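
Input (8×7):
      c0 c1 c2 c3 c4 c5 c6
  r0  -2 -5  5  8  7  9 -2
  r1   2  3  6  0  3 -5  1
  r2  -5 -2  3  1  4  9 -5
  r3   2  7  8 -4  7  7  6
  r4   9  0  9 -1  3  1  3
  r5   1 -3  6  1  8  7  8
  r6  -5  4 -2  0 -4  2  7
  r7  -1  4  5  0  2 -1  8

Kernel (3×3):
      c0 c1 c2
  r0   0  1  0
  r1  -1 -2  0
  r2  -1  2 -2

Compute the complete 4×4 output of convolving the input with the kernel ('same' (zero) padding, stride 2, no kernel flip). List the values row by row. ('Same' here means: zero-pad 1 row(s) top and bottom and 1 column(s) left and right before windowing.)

2 4 -6 2
2 19 -2 7
-8 3 3 8
1 12 22 9

Output[0,0]: The receptive field on the zero-padded input at this output position is [0 0 0 / 0 -2 -5 / 0 2 3]. Elementwise product with the kernel and sum: 0·1 + 0·-1 + -2·-2 + 0·-1 + 2·2 + 3·-2.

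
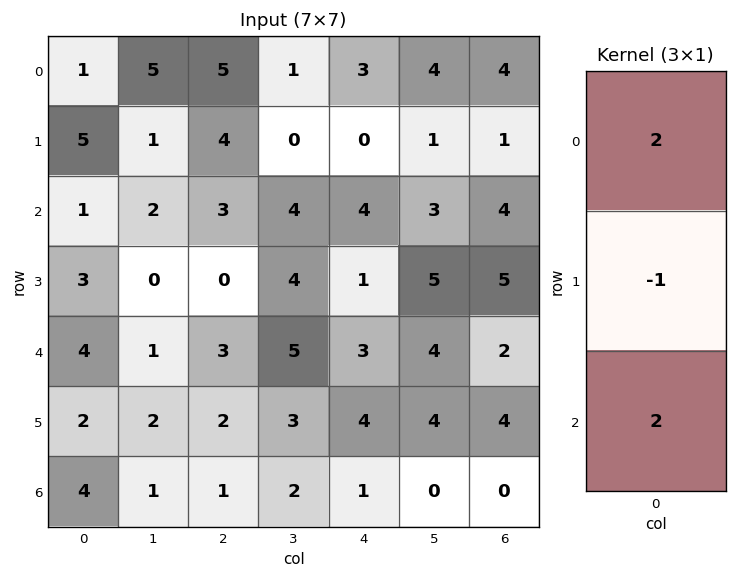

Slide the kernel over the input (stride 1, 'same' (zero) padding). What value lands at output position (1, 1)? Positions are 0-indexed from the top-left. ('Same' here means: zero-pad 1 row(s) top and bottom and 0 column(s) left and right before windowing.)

The receptive field on the zero-padded input at this output position is [5 / 1 / 2]. Elementwise product with the kernel and sum: 5·2 + 1·-1 + 2·2.

13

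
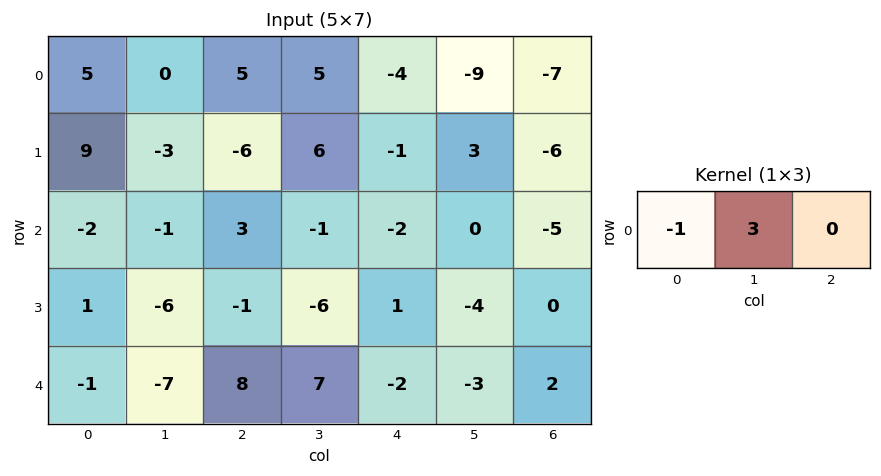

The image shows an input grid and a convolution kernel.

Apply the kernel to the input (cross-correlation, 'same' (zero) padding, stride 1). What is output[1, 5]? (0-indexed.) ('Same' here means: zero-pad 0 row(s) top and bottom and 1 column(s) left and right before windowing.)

The receptive field on the zero-padded input at this output position is [-1 3 -6]. Elementwise product with the kernel and sum: -1·-1 + 3·3.

10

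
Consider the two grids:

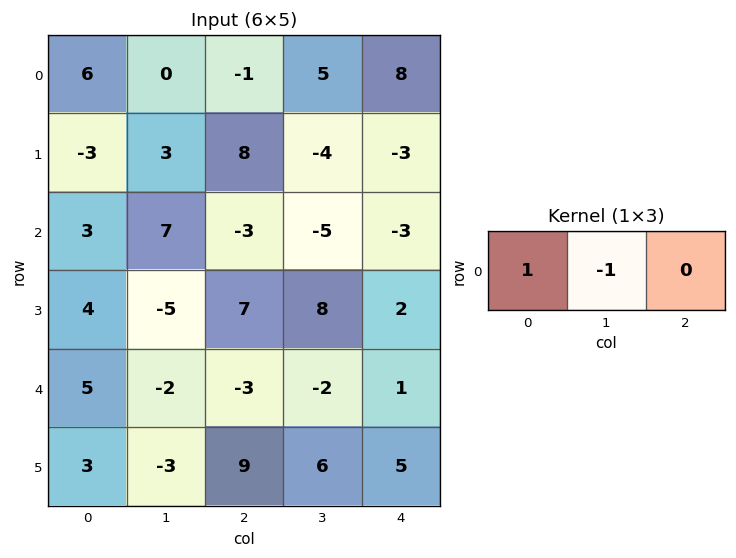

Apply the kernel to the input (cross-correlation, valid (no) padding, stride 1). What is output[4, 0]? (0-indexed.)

The receptive field on the input at this output position is [5 -2 -3]. Elementwise product with the kernel and sum: 5·1 + -2·-1.

7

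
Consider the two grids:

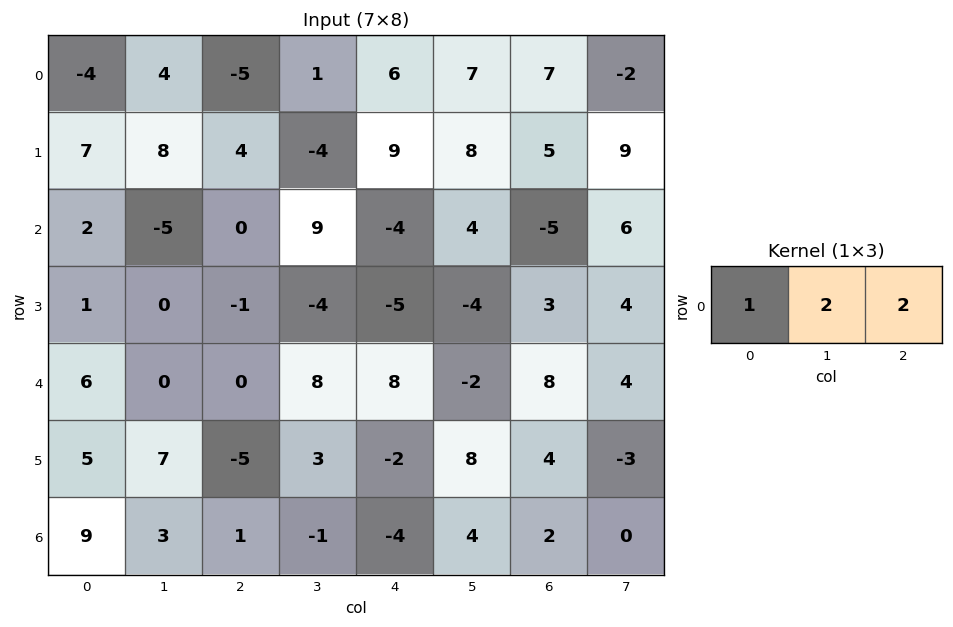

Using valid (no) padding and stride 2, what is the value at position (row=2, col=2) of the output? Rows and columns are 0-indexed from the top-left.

The receptive field on the input at this output position is [8 -2 8]. Elementwise product with the kernel and sum: 8·1 + -2·2 + 8·2.

20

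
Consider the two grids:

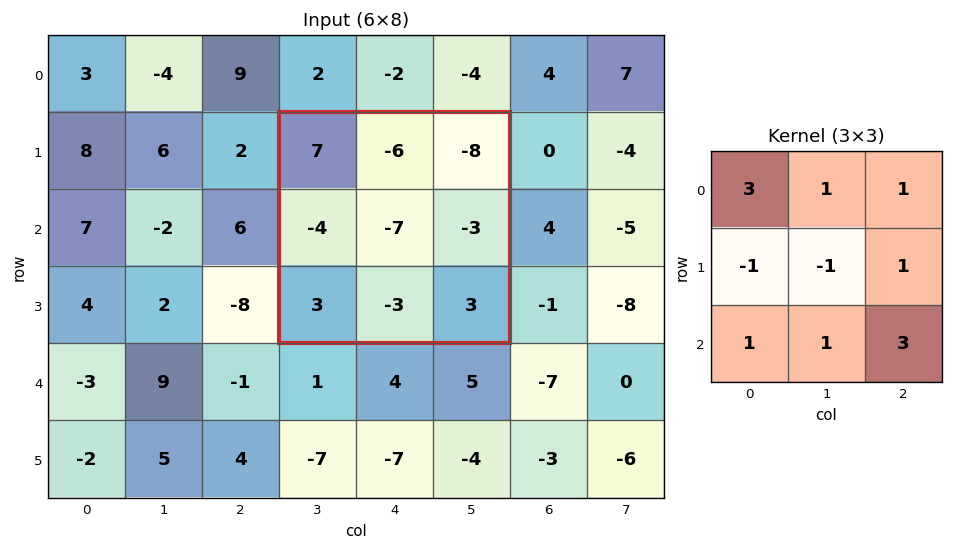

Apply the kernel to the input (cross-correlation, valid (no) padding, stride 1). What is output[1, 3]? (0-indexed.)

The receptive field on the input at this output position is [7 -6 -8 / -4 -7 -3 / 3 -3 3]. Elementwise product with the kernel and sum: 7·3 + -6·1 + -8·1 + -4·-1 + -7·-1 + -3·1 + 3·1 + -3·1 + 3·3.

24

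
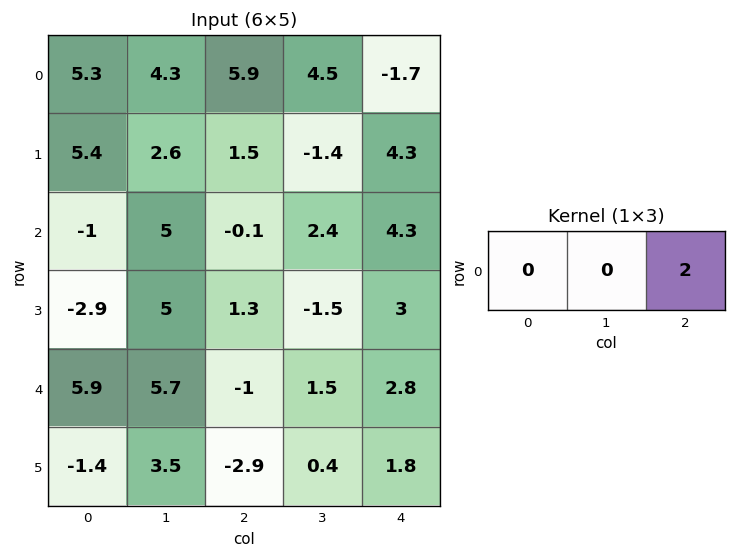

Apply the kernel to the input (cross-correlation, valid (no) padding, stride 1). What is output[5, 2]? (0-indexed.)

The receptive field on the input at this output position is [-2.9 0.4 1.8]. Elementwise product with the kernel and sum: 1.8·2.

3.6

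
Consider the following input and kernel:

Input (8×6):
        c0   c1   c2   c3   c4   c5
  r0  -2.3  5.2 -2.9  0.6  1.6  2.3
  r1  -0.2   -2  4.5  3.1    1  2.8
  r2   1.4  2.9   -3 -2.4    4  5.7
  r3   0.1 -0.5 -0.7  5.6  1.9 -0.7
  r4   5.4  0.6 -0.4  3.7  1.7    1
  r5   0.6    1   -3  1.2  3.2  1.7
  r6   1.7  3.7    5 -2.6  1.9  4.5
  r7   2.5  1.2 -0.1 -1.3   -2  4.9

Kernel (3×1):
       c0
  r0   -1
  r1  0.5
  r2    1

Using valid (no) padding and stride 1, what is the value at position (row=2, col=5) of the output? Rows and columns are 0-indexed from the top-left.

-5.05

The receptive field on the input at this output position is [5.7 / -0.7 / 1]. Elementwise product with the kernel and sum: 5.7·-1 + -0.7·0.5 + 1·1.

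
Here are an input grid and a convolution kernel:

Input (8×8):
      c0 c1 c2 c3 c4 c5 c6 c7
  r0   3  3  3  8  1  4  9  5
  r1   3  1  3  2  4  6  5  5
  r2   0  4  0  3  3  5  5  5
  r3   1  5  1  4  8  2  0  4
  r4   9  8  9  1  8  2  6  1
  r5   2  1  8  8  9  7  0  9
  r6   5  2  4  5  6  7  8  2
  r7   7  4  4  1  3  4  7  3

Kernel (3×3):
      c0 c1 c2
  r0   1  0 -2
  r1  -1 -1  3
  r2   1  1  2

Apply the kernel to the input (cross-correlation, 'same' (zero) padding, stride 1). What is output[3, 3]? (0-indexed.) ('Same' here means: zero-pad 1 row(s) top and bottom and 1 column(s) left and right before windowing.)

The receptive field on the zero-padded input at this output position is [0 3 3 / 1 4 8 / 9 1 8]. Elementwise product with the kernel and sum: 0·1 + 3·-2 + 1·-1 + 4·-1 + 8·3 + 9·1 + 1·1 + 8·2.

39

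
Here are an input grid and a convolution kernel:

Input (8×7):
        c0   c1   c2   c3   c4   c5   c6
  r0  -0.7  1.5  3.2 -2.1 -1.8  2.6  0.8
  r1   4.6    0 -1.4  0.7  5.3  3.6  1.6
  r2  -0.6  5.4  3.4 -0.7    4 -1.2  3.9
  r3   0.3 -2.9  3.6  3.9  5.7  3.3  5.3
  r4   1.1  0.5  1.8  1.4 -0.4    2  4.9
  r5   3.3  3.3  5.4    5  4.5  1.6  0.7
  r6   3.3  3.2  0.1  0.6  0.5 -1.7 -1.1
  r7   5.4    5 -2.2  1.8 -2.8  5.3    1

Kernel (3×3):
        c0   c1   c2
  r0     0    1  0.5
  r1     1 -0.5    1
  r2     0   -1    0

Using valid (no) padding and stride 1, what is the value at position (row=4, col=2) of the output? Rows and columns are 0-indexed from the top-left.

8

The receptive field on the input at this output position is [1.8 1.4 -0.4 / 5.4 5 4.5 / 0.1 0.6 0.5]. Elementwise product with the kernel and sum: 1.4·1 + -0.4·0.5 + 5.4·1 + 5·-0.5 + 4.5·1 + 0.6·-1.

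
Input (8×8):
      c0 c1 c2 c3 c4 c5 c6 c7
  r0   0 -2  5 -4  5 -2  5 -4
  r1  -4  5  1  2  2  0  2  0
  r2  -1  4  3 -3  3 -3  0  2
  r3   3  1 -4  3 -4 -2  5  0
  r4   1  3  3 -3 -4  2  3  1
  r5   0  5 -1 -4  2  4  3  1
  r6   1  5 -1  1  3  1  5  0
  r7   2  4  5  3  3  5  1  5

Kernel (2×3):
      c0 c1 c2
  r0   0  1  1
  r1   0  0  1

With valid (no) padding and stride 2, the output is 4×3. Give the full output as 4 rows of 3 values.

4 3 5
3 -4 2
5 -5 8
9 7 7

Output[0,0]: The receptive field on the input at this output position is [0 -2 5 / -4 5 1]. Elementwise product with the kernel and sum: -2·1 + 5·1 + 1·1.
Output[0,1]: The receptive field on the input at this output position is [5 -4 5 / 1 2 2]. Elementwise product with the kernel and sum: -4·1 + 5·1 + 2·1.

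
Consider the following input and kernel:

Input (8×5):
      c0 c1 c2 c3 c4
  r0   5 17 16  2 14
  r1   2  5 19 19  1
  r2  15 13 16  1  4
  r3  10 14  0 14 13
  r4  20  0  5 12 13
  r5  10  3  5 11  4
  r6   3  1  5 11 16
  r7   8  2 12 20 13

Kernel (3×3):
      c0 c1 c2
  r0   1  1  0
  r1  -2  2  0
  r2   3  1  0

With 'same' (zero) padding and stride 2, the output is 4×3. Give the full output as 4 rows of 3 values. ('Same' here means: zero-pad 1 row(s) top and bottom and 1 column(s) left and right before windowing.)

12 32 82
42 72 81
60 38 66
24 34 98

Output[0,0]: The receptive field on the zero-padded input at this output position is [0 0 0 / 0 5 17 / 0 2 5]. Elementwise product with the kernel and sum: 0·1 + 0·1 + 0·-2 + 5·2 + 0·3 + 2·1.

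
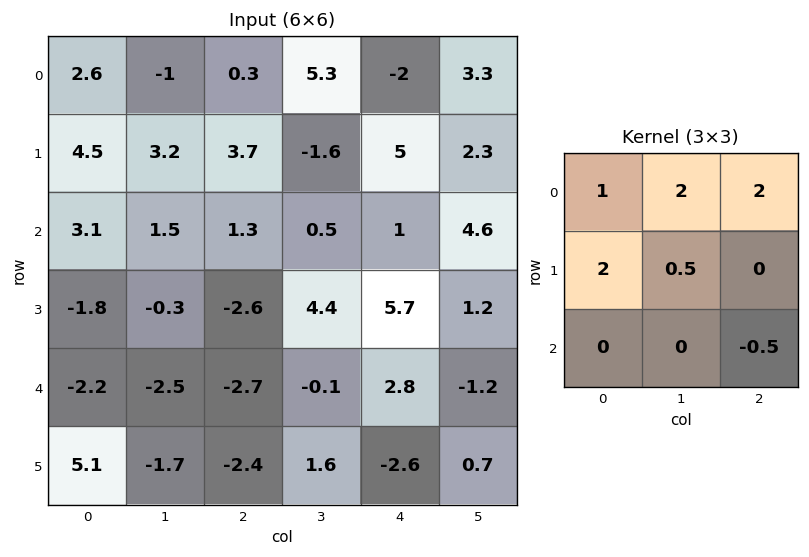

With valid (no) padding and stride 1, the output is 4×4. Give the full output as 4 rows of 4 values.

11.15 18.2 13 4.9
26.55 8.85 10.5 13.9
6.3 3.25 -0.1 23.95
-12.05 -3.85 13.45 19.05

Output[0,0]: The receptive field on the input at this output position is [2.6 -1 0.3 / 4.5 3.2 3.7 / 3.1 1.5 1.3]. Elementwise product with the kernel and sum: 2.6·1 + -1·2 + 0.3·2 + 4.5·2 + 3.2·0.5 + 1.3·-0.5.
Output[0,1]: The receptive field on the input at this output position is [-1 0.3 5.3 / 3.2 3.7 -1.6 / 1.5 1.3 0.5]. Elementwise product with the kernel and sum: -1·1 + 0.3·2 + 5.3·2 + 3.2·2 + 3.7·0.5 + 0.5·-0.5.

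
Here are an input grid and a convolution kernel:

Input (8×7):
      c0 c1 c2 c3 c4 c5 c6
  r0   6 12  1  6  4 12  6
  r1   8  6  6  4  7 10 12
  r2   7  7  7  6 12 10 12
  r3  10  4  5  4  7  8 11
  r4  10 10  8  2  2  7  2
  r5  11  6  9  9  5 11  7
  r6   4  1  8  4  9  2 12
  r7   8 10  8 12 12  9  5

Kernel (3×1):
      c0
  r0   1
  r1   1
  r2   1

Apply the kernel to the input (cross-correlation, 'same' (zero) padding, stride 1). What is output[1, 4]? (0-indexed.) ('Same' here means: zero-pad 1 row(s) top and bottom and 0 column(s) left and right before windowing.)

The receptive field on the zero-padded input at this output position is [4 / 7 / 12]. Elementwise product with the kernel and sum: 4·1 + 7·1 + 12·1.

23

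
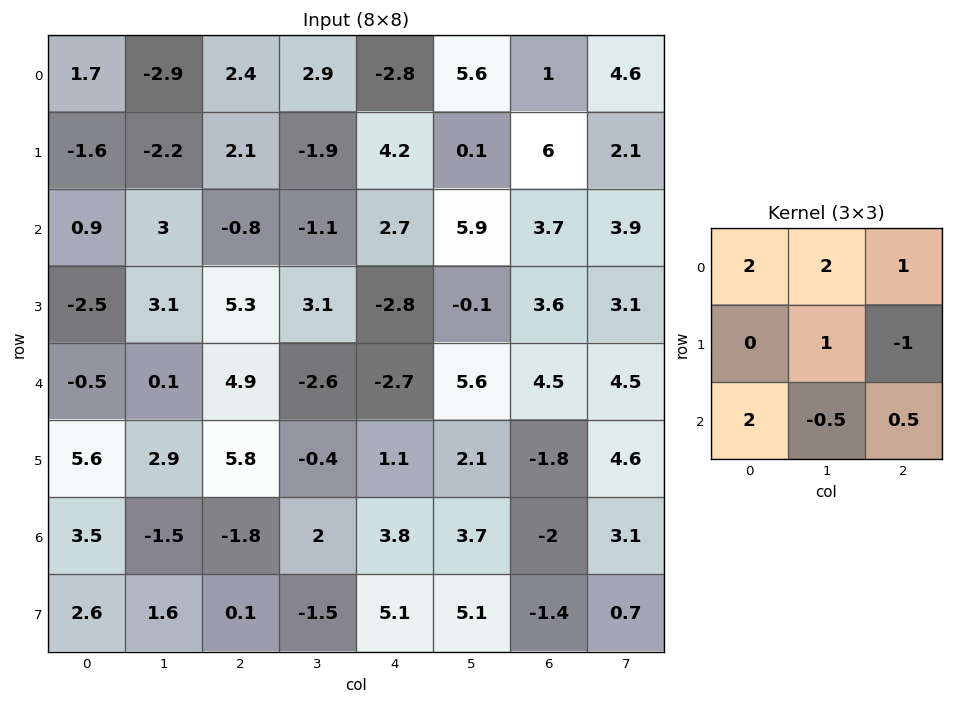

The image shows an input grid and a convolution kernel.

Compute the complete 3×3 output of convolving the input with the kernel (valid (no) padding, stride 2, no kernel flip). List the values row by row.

-4.4 2 5
6.2 14.55 11.25
8.05 -2.3 18.95

Output[0,0]: The receptive field on the input at this output position is [1.7 -2.9 2.4 / -1.6 -2.2 2.1 / 0.9 3 -0.8]. Elementwise product with the kernel and sum: 1.7·2 + -2.9·2 + 2.4·1 + -2.2·1 + 2.1·-1 + 0.9·2 + 3·-0.5 + -0.8·0.5.
Output[0,1]: The receptive field on the input at this output position is [2.4 2.9 -2.8 / 2.1 -1.9 4.2 / -0.8 -1.1 2.7]. Elementwise product with the kernel and sum: 2.4·2 + 2.9·2 + -2.8·1 + -1.9·1 + 4.2·-1 + -0.8·2 + -1.1·-0.5 + 2.7·0.5.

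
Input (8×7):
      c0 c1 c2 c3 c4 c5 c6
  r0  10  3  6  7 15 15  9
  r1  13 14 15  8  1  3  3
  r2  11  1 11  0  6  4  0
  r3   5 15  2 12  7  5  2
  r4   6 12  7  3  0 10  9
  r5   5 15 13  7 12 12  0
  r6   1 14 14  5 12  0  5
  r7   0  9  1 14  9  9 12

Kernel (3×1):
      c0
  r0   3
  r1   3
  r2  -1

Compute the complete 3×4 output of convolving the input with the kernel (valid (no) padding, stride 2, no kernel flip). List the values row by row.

58 52 42 36
42 32 39 -3
32 46 24 22

Output[0,0]: The receptive field on the input at this output position is [10 / 13 / 11]. Elementwise product with the kernel and sum: 10·3 + 13·3 + 11·-1.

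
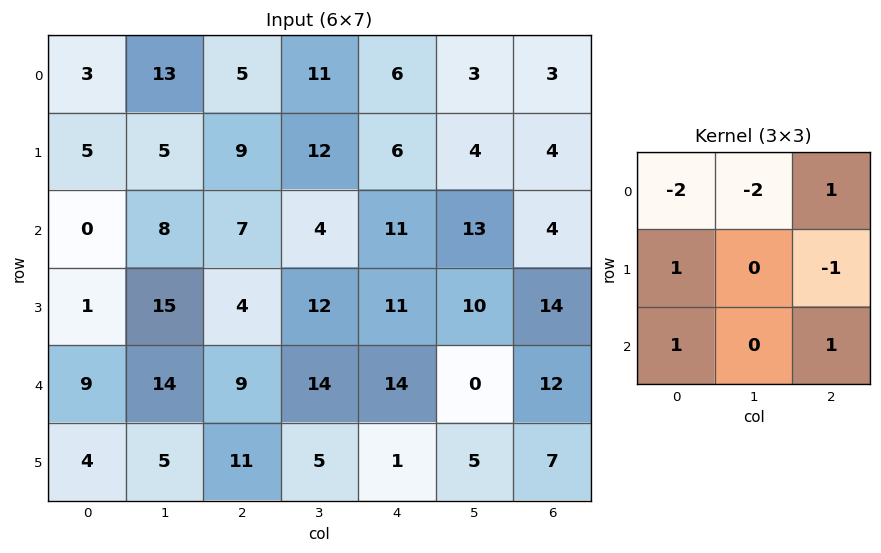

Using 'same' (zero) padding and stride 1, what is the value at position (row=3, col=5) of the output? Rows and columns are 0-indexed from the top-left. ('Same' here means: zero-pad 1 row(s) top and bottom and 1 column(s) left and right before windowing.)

The receptive field on the zero-padded input at this output position is [11 13 4 / 11 10 14 / 14 0 12]. Elementwise product with the kernel and sum: 11·-2 + 13·-2 + 4·1 + 11·1 + 14·-1 + 14·1 + 12·1.

-21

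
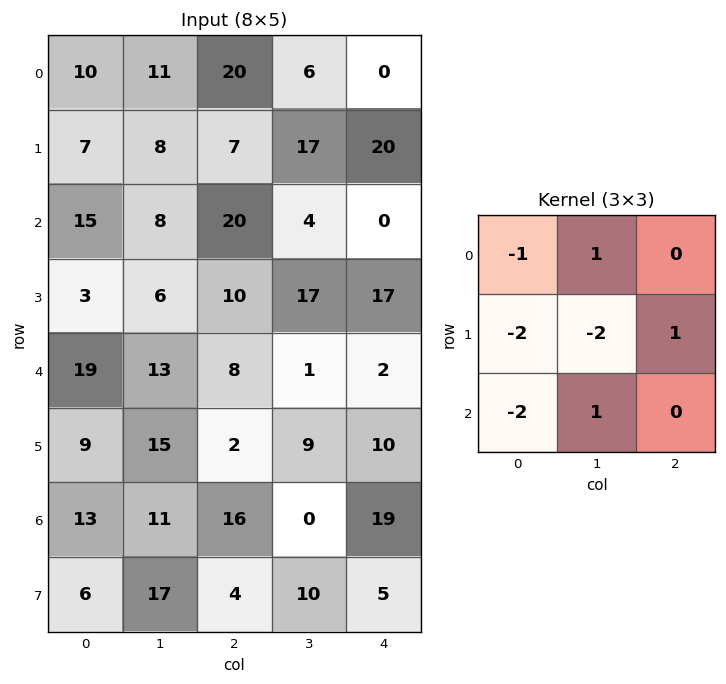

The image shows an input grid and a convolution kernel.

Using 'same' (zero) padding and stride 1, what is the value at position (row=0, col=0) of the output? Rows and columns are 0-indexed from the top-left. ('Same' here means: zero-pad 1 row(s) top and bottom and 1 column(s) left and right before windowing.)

The receptive field on the zero-padded input at this output position is [0 0 0 / 0 10 11 / 0 7 8]. Elementwise product with the kernel and sum: 0·-1 + 0·1 + 0·-2 + 10·-2 + 11·1 + 0·-2 + 7·1.

-2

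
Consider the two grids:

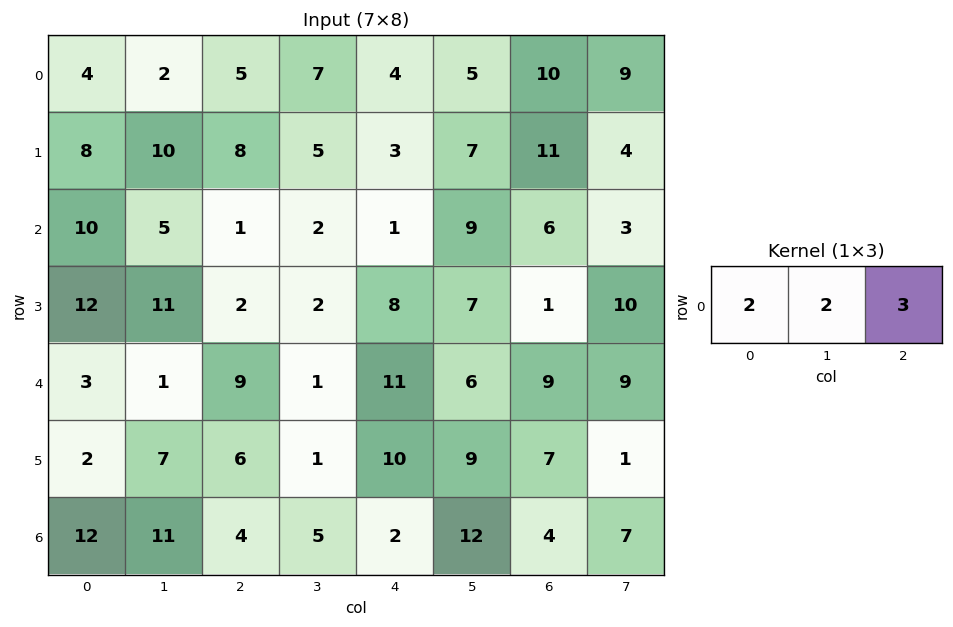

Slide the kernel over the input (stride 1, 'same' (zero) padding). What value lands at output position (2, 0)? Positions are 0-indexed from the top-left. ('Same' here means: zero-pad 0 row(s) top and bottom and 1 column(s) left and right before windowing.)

35

The receptive field on the zero-padded input at this output position is [0 10 5]. Elementwise product with the kernel and sum: 0·2 + 10·2 + 5·3.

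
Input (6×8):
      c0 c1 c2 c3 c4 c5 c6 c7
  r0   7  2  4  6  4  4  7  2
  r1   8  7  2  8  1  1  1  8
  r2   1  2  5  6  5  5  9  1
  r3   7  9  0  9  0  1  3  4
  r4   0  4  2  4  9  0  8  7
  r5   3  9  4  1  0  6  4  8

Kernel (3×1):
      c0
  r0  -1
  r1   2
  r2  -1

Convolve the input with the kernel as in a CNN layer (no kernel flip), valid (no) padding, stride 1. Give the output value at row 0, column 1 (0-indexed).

10

The receptive field on the input at this output position is [2 / 7 / 2]. Elementwise product with the kernel and sum: 2·-1 + 7·2 + 2·-1.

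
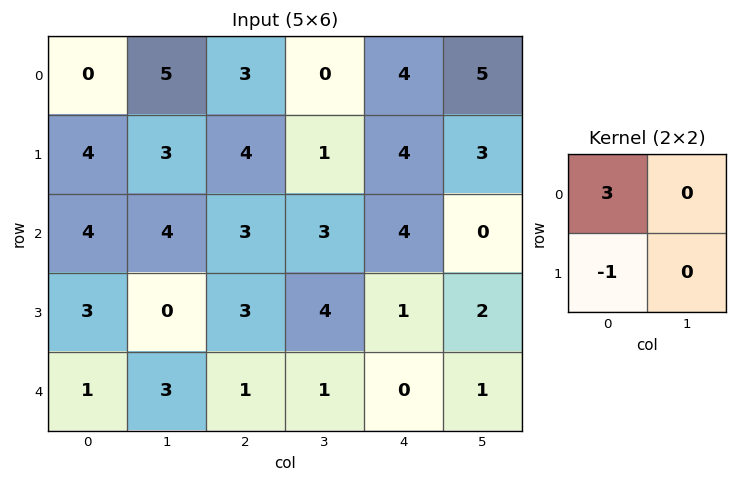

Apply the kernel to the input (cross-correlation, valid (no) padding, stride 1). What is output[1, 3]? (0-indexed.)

The receptive field on the input at this output position is [1 4 / 3 4]. Elementwise product with the kernel and sum: 1·3 + 3·-1.

0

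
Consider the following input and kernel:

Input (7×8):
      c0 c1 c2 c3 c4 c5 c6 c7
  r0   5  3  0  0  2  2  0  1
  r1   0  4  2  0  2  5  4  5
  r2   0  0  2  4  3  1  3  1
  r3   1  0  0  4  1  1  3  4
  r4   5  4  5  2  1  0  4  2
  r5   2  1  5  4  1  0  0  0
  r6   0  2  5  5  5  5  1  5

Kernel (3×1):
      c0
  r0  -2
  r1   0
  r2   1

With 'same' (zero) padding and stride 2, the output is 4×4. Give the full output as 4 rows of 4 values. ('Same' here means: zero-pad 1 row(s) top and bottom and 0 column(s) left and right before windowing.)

0 2 2 4
1 -4 -3 -5
0 5 -1 -6
-4 -10 -2 0

Output[0,0]: The receptive field on the zero-padded input at this output position is [0 / 5 / 0]. Elementwise product with the kernel and sum: 0·-2 + 0·1.
Output[0,1]: The receptive field on the zero-padded input at this output position is [0 / 0 / 2]. Elementwise product with the kernel and sum: 0·-2 + 2·1.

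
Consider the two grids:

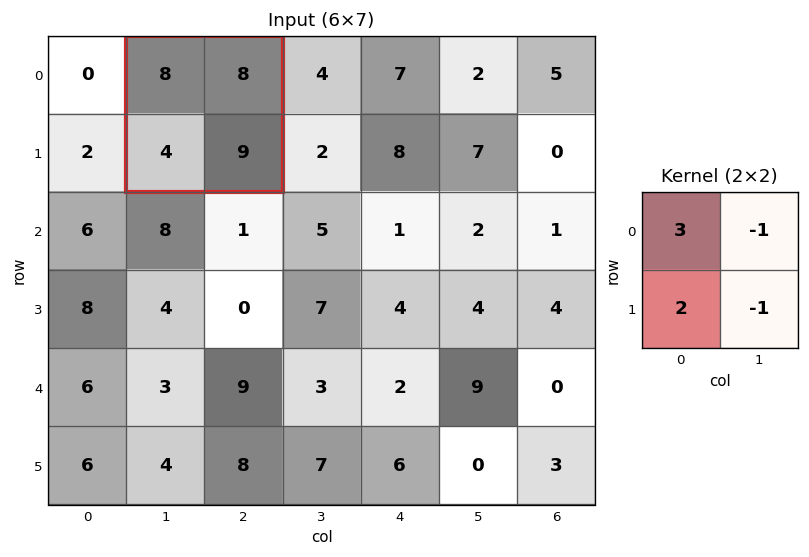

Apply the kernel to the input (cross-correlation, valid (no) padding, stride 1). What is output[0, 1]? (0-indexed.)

The receptive field on the input at this output position is [8 8 / 4 9]. Elementwise product with the kernel and sum: 8·3 + 8·-1 + 4·2 + 9·-1.

15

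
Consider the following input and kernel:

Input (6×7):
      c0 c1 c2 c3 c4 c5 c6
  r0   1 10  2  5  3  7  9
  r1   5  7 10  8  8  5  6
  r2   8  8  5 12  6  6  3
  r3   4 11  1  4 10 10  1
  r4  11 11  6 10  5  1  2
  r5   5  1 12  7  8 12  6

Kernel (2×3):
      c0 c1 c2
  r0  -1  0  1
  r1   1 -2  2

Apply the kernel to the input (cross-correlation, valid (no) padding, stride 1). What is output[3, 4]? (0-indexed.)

The receptive field on the input at this output position is [10 10 1 / 5 1 2]. Elementwise product with the kernel and sum: 10·-1 + 1·1 + 5·1 + 1·-2 + 2·2.

-2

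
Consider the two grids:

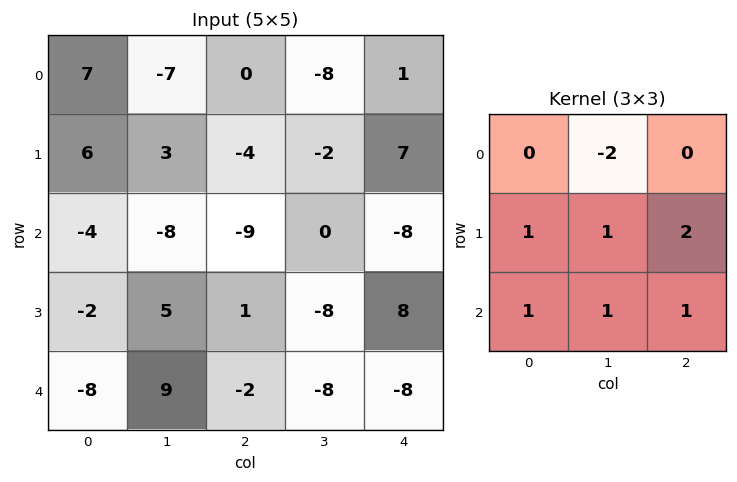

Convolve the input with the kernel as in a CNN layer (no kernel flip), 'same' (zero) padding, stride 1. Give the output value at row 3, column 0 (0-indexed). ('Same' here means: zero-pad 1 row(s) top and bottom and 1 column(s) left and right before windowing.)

17

The receptive field on the zero-padded input at this output position is [0 -4 -8 / 0 -2 5 / 0 -8 9]. Elementwise product with the kernel and sum: -4·-2 + 0·1 + -2·1 + 5·2 + 0·1 + -8·1 + 9·1.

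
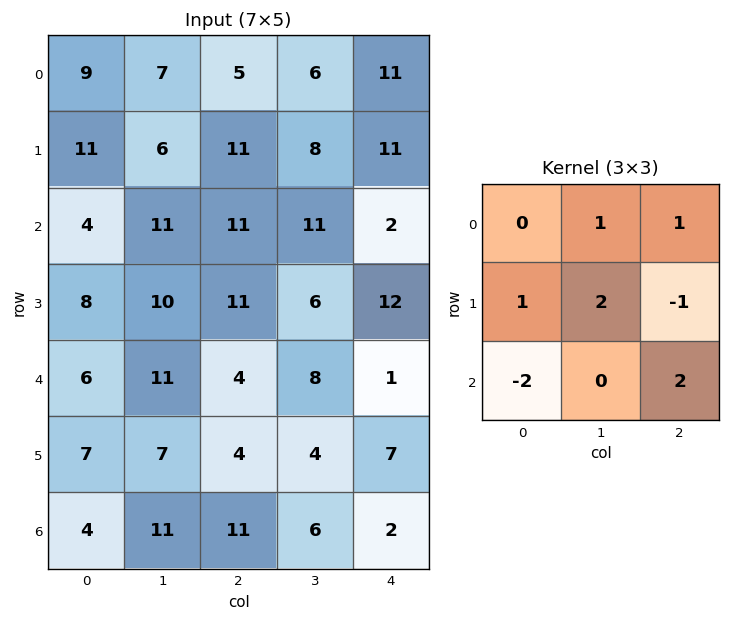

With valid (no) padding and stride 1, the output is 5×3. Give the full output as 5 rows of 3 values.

Output[0,0]: The receptive field on the input at this output position is [9 7 5 / 11 6 11 / 4 11 11]. Elementwise product with the kernel and sum: 7·1 + 5·1 + 11·1 + 6·2 + 11·-1 + 4·-2 + 11·2.
Output[0,1]: The receptive field on the input at this output position is [7 5 6 / 6 11 8 / 11 11 11]. Elementwise product with the kernel and sum: 5·1 + 6·1 + 6·1 + 11·2 + 8·-1 + 11·-2 + 11·2.

38 31 15
38 33 52
35 42 18
39 22 43
46 13 -4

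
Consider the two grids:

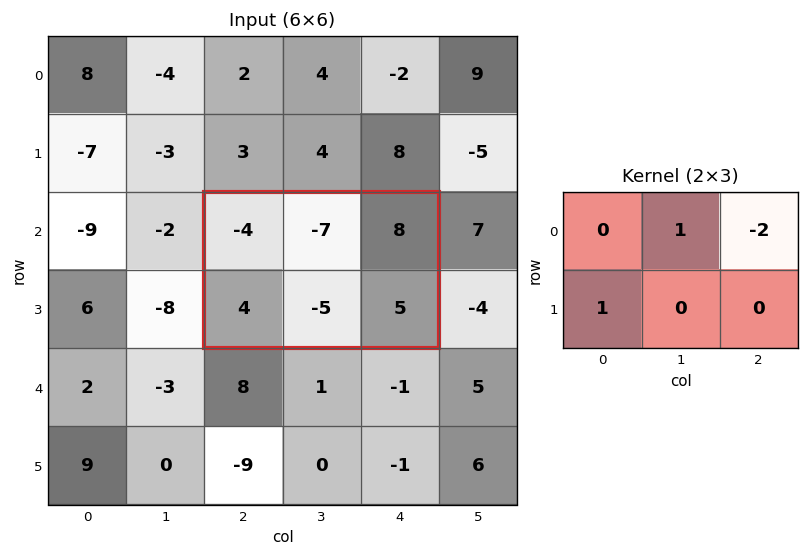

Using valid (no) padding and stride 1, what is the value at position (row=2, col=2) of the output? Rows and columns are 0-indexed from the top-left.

The receptive field on the input at this output position is [-4 -7 8 / 4 -5 5]. Elementwise product with the kernel and sum: -7·1 + 8·-2 + 4·1.

-19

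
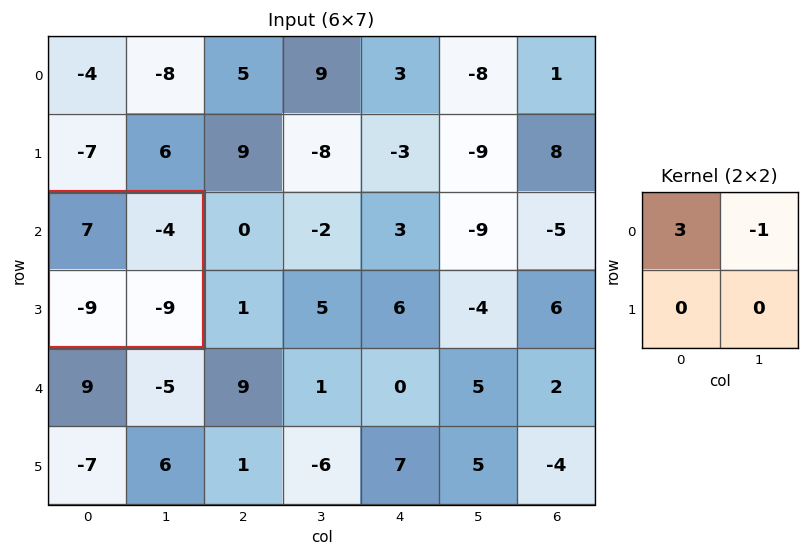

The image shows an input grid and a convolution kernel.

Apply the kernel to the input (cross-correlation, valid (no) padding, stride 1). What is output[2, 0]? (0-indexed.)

25

The receptive field on the input at this output position is [7 -4 / -9 -9]. Elementwise product with the kernel and sum: 7·3 + -4·-1.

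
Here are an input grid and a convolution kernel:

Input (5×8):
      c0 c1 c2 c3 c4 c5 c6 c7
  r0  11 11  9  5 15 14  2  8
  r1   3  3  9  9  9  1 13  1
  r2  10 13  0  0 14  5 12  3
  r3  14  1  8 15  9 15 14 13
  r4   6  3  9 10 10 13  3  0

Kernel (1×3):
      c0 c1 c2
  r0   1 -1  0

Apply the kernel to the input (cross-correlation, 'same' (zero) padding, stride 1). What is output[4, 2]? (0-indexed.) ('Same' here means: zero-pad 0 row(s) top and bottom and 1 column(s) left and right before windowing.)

-6

The receptive field on the zero-padded input at this output position is [3 9 10]. Elementwise product with the kernel and sum: 3·1 + 9·-1.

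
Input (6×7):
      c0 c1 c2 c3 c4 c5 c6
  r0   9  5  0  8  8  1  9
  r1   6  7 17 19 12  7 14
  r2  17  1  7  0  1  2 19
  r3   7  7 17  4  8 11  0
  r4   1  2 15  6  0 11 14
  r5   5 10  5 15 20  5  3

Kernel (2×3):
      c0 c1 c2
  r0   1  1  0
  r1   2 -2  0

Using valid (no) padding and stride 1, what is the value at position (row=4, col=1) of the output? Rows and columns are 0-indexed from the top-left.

The receptive field on the input at this output position is [2 15 6 / 10 5 15]. Elementwise product with the kernel and sum: 2·1 + 15·1 + 10·2 + 5·-2.

27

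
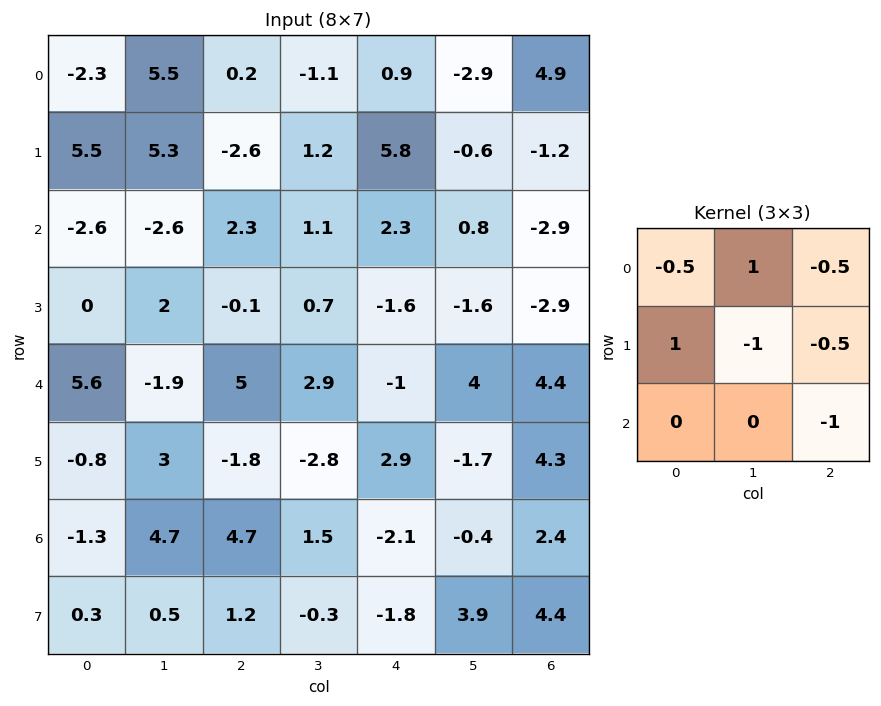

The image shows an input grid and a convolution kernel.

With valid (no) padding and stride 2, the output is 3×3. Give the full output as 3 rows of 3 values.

5.75 -10.65 4.1
-9.4 -0.2 -1.85
-14.8 2.55 2.35

Output[0,0]: The receptive field on the input at this output position is [-2.3 5.5 0.2 / 5.5 5.3 -2.6 / -2.6 -2.6 2.3]. Elementwise product with the kernel and sum: -2.3·-0.5 + 5.5·1 + 0.2·-0.5 + 5.5·1 + 5.3·-1 + -2.6·-0.5 + 2.3·-1.
Output[0,1]: The receptive field on the input at this output position is [0.2 -1.1 0.9 / -2.6 1.2 5.8 / 2.3 1.1 2.3]. Elementwise product with the kernel and sum: 0.2·-0.5 + -1.1·1 + 0.9·-0.5 + -2.6·1 + 1.2·-1 + 5.8·-0.5 + 2.3·-1.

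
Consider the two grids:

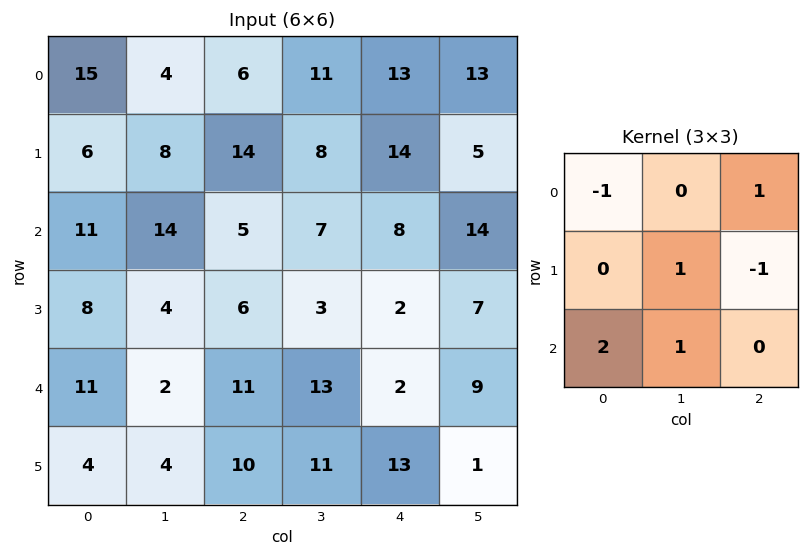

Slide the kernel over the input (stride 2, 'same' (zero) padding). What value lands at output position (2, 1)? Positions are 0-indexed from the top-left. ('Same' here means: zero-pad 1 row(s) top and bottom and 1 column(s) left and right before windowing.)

15

The receptive field on the zero-padded input at this output position is [4 6 3 / 2 11 13 / 4 10 11]. Elementwise product with the kernel and sum: 4·-1 + 3·1 + 11·1 + 13·-1 + 4·2 + 10·1.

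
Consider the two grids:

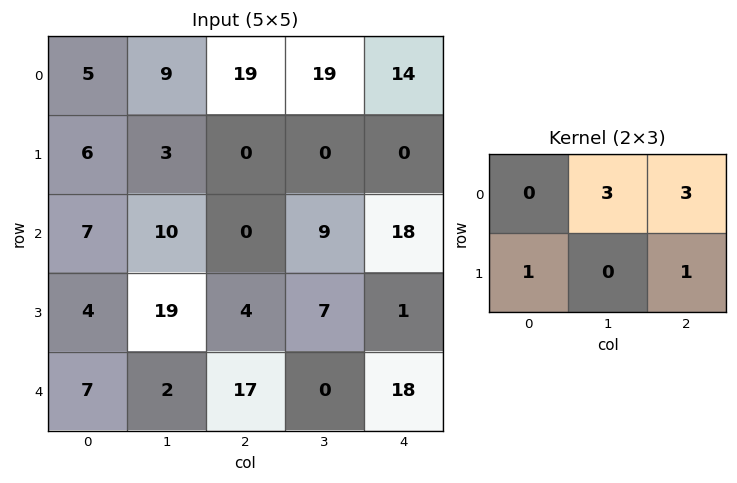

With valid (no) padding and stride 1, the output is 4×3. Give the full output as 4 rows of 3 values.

90 117 99
16 19 18
38 53 86
93 35 59

Output[0,0]: The receptive field on the input at this output position is [5 9 19 / 6 3 0]. Elementwise product with the kernel and sum: 9·3 + 19·3 + 6·1 + 0·1.
Output[0,1]: The receptive field on the input at this output position is [9 19 19 / 3 0 0]. Elementwise product with the kernel and sum: 19·3 + 19·3 + 3·1 + 0·1.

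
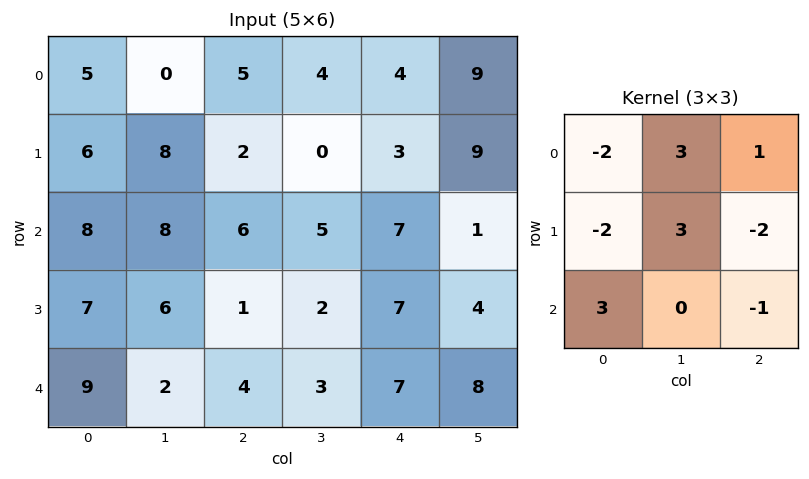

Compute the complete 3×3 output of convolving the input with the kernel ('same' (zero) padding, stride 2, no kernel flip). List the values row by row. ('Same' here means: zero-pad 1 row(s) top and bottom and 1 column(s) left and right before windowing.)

7 31 -23
28 -2 29
50 -5 20

Output[0,0]: The receptive field on the zero-padded input at this output position is [0 0 0 / 0 5 0 / 0 6 8]. Elementwise product with the kernel and sum: 0·-2 + 0·3 + 0·1 + 0·-2 + 5·3 + 0·-2 + 0·3 + 8·-1.
Output[0,1]: The receptive field on the zero-padded input at this output position is [0 0 0 / 0 5 4 / 8 2 0]. Elementwise product with the kernel and sum: 0·-2 + 0·3 + 0·1 + 0·-2 + 5·3 + 4·-2 + 8·3 + 0·-1.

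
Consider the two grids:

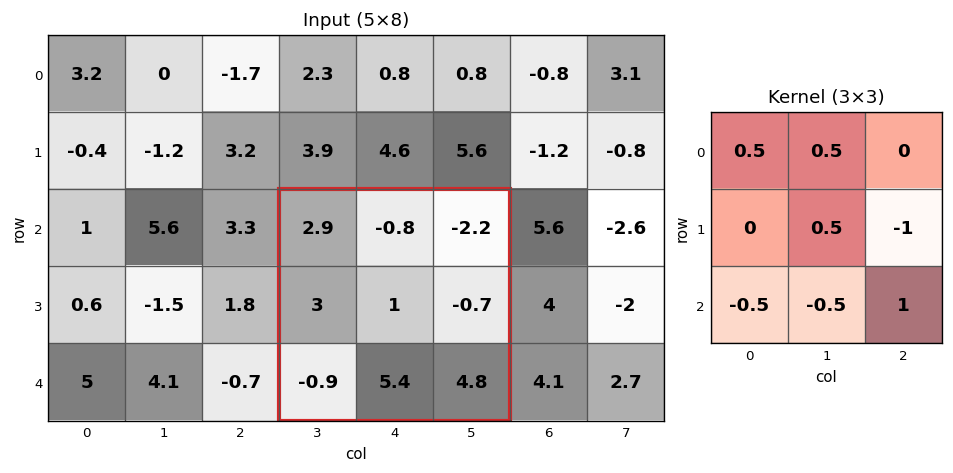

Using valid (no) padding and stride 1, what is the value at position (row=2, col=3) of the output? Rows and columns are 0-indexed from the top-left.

The receptive field on the input at this output position is [2.9 -0.8 -2.2 / 3 1 -0.7 / -0.9 5.4 4.8]. Elementwise product with the kernel and sum: 2.9·0.5 + -0.8·0.5 + 1·0.5 + -0.7·-1 + -0.9·-0.5 + 5.4·-0.5 + 4.8·1.

4.8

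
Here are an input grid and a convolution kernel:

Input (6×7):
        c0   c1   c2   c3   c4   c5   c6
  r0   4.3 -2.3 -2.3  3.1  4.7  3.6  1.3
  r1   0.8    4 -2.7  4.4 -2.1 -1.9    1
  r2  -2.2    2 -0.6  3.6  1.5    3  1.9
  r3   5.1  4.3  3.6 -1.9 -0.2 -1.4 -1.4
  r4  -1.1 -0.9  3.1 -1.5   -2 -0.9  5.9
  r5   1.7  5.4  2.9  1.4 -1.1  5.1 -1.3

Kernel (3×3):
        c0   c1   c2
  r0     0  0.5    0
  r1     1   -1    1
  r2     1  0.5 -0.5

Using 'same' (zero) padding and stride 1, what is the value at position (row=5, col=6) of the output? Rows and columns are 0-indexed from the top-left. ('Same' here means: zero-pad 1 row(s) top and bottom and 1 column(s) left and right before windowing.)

The receptive field on the zero-padded input at this output position is [-0.9 5.9 0 / 5.1 -1.3 0 / 0 0 0]. Elementwise product with the kernel and sum: 5.9·0.5 + 5.1·1 + -1.3·-1 + 0·1 + 0·1 + 0·0.5 + 0·-0.5.

9.35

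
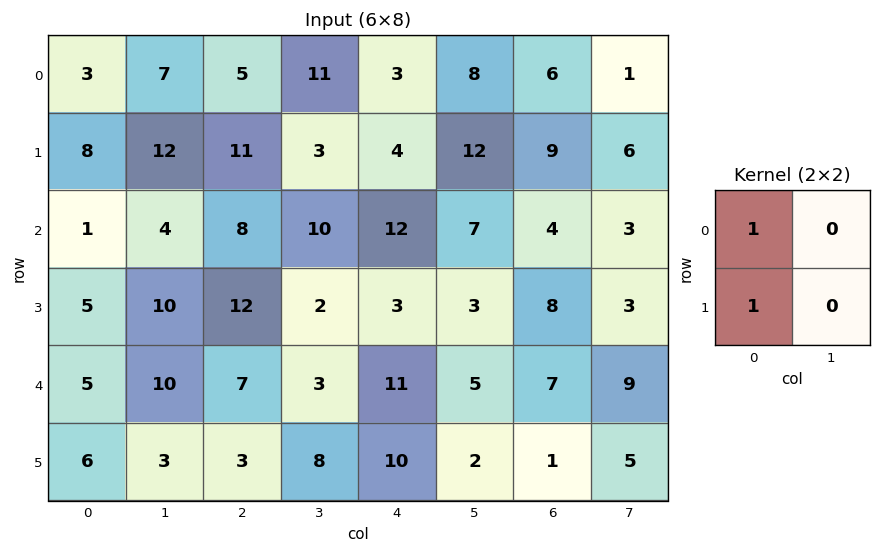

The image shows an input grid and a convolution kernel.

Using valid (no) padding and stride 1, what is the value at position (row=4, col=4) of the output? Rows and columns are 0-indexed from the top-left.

21

The receptive field on the input at this output position is [11 5 / 10 2]. Elementwise product with the kernel and sum: 11·1 + 10·1.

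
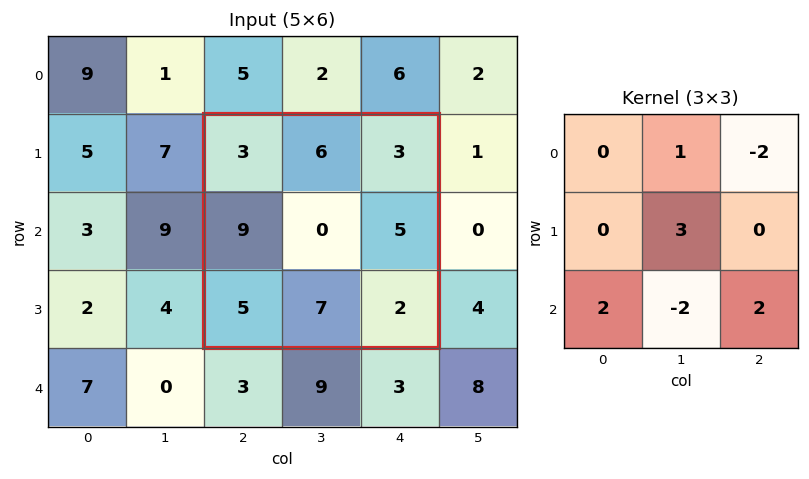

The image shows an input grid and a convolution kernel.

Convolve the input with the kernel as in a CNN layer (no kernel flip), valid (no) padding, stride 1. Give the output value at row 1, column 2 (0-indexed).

The receptive field on the input at this output position is [3 6 3 / 9 0 5 / 5 7 2]. Elementwise product with the kernel and sum: 6·1 + 3·-2 + 0·3 + 5·2 + 7·-2 + 2·2.

0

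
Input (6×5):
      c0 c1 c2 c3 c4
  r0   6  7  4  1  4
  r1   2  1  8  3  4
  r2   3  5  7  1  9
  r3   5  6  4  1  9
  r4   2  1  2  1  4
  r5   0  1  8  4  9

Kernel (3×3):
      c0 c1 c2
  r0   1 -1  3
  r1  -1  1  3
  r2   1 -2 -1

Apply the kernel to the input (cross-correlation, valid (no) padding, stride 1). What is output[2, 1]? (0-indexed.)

-2

The receptive field on the input at this output position is [5 7 1 / 6 4 1 / 1 2 1]. Elementwise product with the kernel and sum: 5·1 + 7·-1 + 1·3 + 6·-1 + 4·1 + 1·3 + 1·1 + 2·-2 + 1·-1.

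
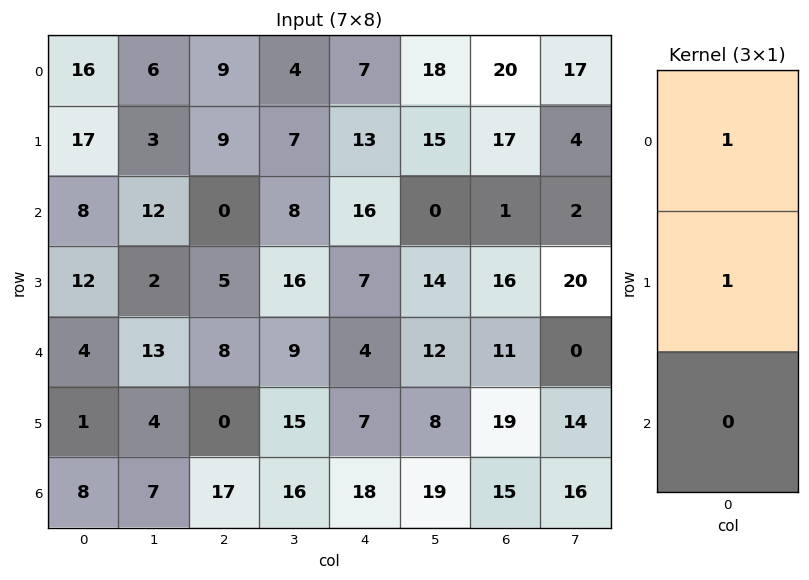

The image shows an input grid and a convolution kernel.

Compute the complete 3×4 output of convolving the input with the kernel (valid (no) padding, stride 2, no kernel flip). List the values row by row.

Output[0,0]: The receptive field on the input at this output position is [16 / 17 / 8]. Elementwise product with the kernel and sum: 16·1 + 17·1.
Output[0,1]: The receptive field on the input at this output position is [9 / 9 / 0]. Elementwise product with the kernel and sum: 9·1 + 9·1.

33 18 20 37
20 5 23 17
5 8 11 30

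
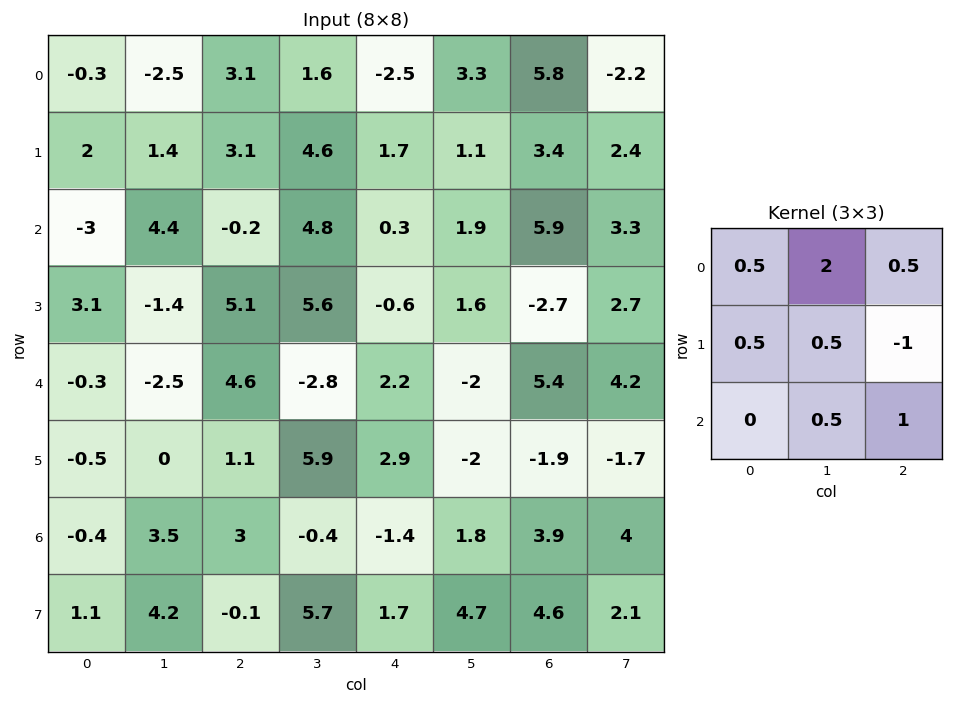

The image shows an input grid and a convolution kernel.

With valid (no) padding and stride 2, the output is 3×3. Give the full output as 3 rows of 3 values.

Output[0,0]: The receptive field on the input at this output position is [-0.3 -2.5 3.1 / 2 1.4 3.1 / -3 4.4 -0.2]. Elementwise product with the kernel and sum: -0.3·0.5 + -2.5·2 + 3.1·0.5 + 2·0.5 + 1.4·0.5 + 3.1·-1 + 4.4·0.5 + -0.2·1.

-3 8.35 13.1
6.3 16.4 14.5
0.55 -3.2 6.95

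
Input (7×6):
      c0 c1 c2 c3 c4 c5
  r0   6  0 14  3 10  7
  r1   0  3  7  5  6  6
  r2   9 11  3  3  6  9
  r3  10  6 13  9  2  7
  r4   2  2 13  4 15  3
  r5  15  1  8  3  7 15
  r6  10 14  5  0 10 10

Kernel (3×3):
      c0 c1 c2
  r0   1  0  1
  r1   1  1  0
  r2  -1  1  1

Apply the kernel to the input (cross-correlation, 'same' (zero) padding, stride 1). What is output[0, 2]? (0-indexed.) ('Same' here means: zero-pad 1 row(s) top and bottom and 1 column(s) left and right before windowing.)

The receptive field on the zero-padded input at this output position is [0 0 0 / 0 14 3 / 3 7 5]. Elementwise product with the kernel and sum: 0·1 + 0·1 + 0·1 + 14·1 + 3·-1 + 7·1 + 5·1.

23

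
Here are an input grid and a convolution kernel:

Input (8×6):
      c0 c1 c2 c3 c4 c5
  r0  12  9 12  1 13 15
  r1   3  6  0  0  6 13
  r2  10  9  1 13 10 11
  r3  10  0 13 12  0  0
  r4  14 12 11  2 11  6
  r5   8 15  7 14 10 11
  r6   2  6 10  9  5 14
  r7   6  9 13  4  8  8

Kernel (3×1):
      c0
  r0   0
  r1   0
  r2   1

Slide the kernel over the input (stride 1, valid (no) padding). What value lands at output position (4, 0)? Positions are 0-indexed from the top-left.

The receptive field on the input at this output position is [14 / 8 / 2]. Elementwise product with the kernel and sum: 2·1.

2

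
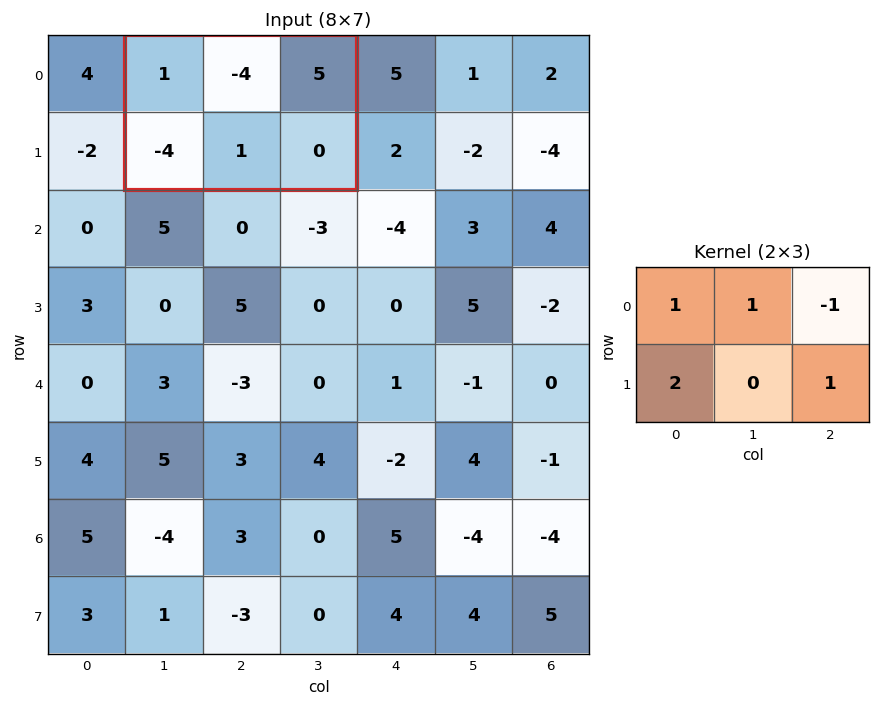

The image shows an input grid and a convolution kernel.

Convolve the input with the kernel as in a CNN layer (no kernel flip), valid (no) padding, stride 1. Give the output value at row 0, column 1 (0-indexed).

-16

The receptive field on the input at this output position is [1 -4 5 / -4 1 0]. Elementwise product with the kernel and sum: 1·1 + -4·1 + 5·-1 + -4·2 + 0·1.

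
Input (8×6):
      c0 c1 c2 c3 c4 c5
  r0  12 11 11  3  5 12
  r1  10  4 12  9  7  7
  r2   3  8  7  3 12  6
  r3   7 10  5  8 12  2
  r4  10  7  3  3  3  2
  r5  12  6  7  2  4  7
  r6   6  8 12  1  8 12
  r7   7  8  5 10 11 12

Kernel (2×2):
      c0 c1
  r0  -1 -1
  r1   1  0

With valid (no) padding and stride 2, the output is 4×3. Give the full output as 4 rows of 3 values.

Output[0,0]: The receptive field on the input at this output position is [12 11 / 10 4]. Elementwise product with the kernel and sum: 12·-1 + 11·-1 + 10·1.
Output[0,1]: The receptive field on the input at this output position is [11 3 / 12 9]. Elementwise product with the kernel and sum: 11·-1 + 3·-1 + 12·1.

-13 -2 -10
-4 -5 -6
-5 1 -1
-7 -8 -9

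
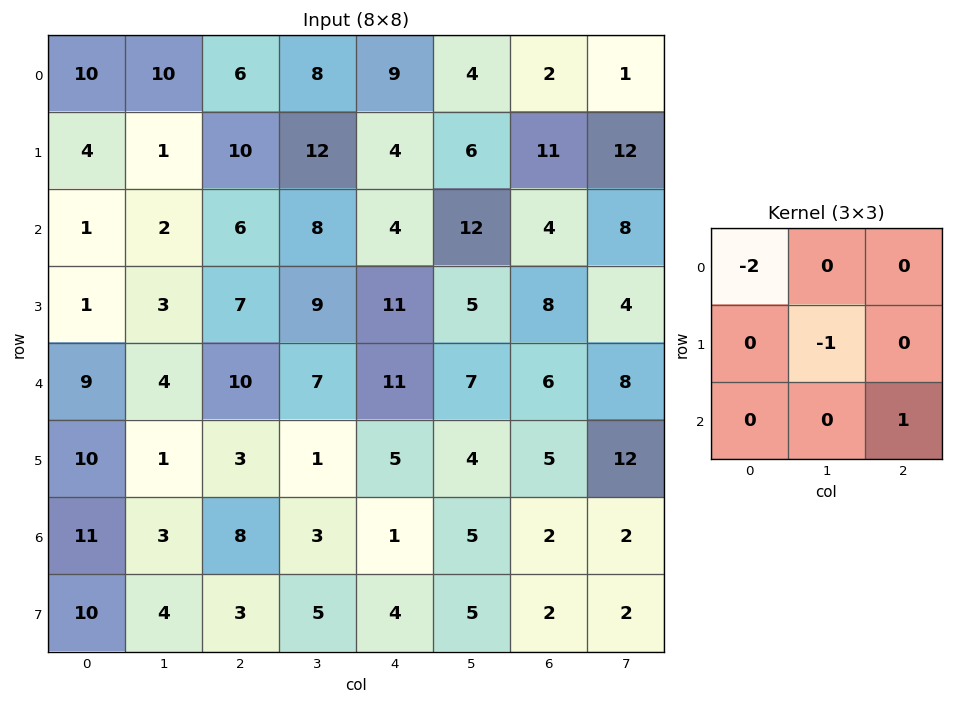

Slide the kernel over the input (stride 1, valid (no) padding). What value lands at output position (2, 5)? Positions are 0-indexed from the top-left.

The receptive field on the input at this output position is [12 4 8 / 5 8 4 / 7 6 8]. Elementwise product with the kernel and sum: 12·-2 + 8·-1 + 8·1.

-24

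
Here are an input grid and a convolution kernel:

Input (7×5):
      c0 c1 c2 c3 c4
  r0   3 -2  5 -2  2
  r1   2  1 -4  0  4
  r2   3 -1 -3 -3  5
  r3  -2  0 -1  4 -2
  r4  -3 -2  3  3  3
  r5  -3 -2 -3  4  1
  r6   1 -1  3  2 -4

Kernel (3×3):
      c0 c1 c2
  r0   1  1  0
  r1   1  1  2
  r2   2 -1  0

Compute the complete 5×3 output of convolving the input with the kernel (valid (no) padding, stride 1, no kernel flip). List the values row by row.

Output[0,0]: The receptive field on the input at this output position is [3 -2 5 / 2 1 -4 / 3 -1 -3]. Elementwise product with the kernel and sum: 3·1 + -2·1 + 2·1 + 1·1 + -4·2 + 3·2 + -1·-1.

3 1 4
-5 -12 -6
-6 -4 -4
-5 5 5
-13 -1 13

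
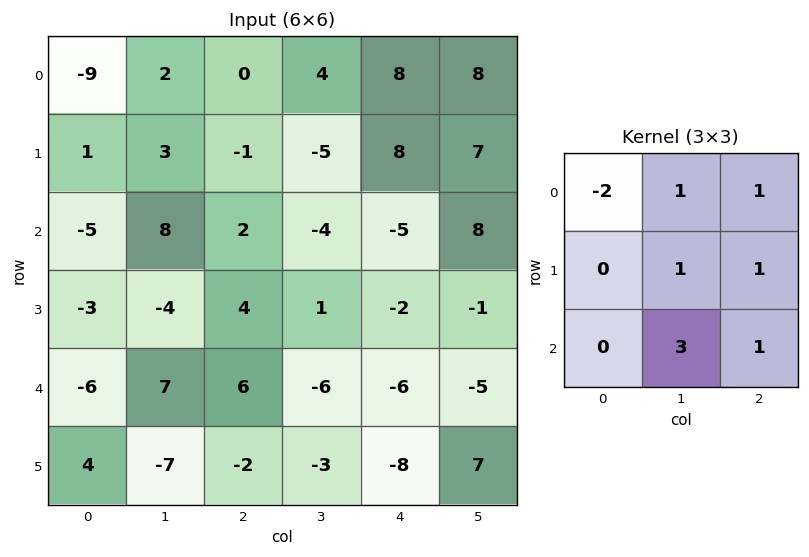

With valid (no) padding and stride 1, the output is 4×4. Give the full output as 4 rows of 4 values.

48 -4 -2 16
2 -1 -3 21
47 -1 -38 -15
-4 4 -38 -33

Output[0,0]: The receptive field on the input at this output position is [-9 2 0 / 1 3 -1 / -5 8 2]. Elementwise product with the kernel and sum: -9·-2 + 2·1 + 0·1 + 3·1 + -1·1 + 8·3 + 2·1.
Output[0,1]: The receptive field on the input at this output position is [2 0 4 / 3 -1 -5 / 8 2 -4]. Elementwise product with the kernel and sum: 2·-2 + 0·1 + 4·1 + -1·1 + -5·1 + 2·3 + -4·1.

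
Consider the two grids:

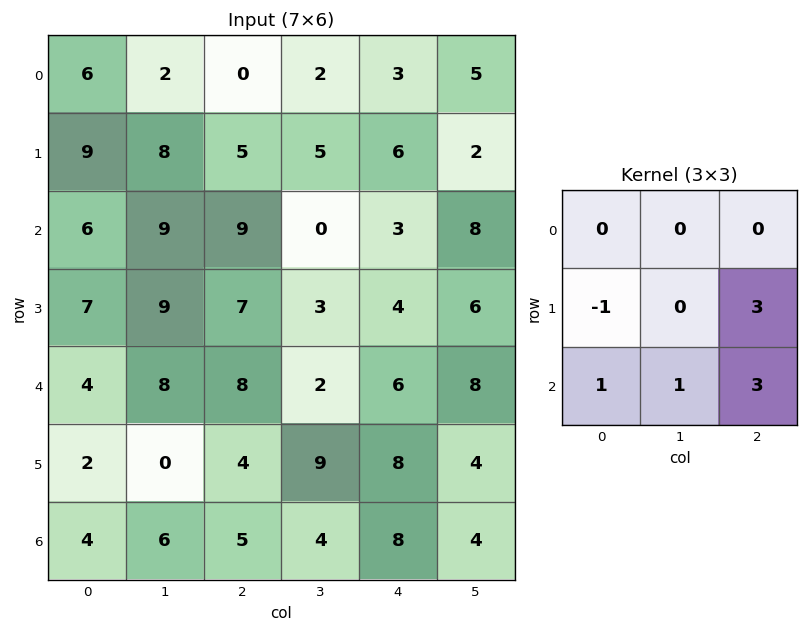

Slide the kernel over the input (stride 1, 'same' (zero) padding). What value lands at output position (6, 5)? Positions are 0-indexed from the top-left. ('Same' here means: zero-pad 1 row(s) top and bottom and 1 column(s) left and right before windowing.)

The receptive field on the zero-padded input at this output position is [8 4 0 / 8 4 0 / 0 0 0]. Elementwise product with the kernel and sum: 8·-1 + 0·3 + 0·1 + 0·1 + 0·3.

-8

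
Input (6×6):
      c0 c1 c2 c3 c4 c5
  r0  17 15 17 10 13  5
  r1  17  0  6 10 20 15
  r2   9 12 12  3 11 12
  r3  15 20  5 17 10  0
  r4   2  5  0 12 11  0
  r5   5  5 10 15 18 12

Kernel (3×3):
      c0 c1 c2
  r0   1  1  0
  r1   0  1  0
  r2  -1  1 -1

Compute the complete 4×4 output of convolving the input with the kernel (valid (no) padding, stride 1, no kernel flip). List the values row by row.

23 35 17 39
29 -14 21 34
44 12 33 23
30 15 21 29

Output[0,0]: The receptive field on the input at this output position is [17 15 17 / 17 0 6 / 9 12 12]. Elementwise product with the kernel and sum: 17·1 + 15·1 + 0·1 + 9·-1 + 12·1 + 12·-1.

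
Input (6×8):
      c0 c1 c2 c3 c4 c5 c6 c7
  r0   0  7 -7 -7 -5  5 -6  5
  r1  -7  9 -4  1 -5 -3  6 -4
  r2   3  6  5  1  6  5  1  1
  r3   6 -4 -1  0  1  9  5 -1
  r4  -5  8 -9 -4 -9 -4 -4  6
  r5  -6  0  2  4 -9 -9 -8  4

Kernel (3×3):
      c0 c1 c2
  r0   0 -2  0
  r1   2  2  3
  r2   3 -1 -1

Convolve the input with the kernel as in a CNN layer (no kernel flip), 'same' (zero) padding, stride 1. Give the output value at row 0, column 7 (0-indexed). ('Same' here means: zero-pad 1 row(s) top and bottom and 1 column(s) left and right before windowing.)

The receptive field on the zero-padded input at this output position is [0 0 0 / -6 5 0 / 6 -4 0]. Elementwise product with the kernel and sum: 0·-2 + -6·2 + 5·2 + 0·3 + 6·3 + -4·-1 + 0·-1.

20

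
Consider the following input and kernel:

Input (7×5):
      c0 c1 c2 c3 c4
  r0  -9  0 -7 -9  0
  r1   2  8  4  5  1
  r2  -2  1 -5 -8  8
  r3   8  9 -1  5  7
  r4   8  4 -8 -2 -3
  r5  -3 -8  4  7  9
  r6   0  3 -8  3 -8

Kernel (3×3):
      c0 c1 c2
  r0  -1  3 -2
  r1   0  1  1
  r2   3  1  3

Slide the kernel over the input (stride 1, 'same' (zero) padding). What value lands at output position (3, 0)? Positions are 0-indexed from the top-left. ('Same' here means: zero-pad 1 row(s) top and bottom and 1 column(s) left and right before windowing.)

The receptive field on the zero-padded input at this output position is [0 -2 1 / 0 8 9 / 0 8 4]. Elementwise product with the kernel and sum: 0·-1 + -2·3 + 1·-2 + 8·1 + 9·1 + 0·3 + 8·1 + 4·3.

29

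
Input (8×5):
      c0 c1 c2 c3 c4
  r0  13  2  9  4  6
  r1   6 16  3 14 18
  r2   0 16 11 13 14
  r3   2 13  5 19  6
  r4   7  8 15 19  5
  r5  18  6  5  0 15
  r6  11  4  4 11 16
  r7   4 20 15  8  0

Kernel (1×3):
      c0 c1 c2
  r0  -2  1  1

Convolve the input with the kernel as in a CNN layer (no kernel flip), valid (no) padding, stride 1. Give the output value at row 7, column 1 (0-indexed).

The receptive field on the input at this output position is [20 15 8]. Elementwise product with the kernel and sum: 20·-2 + 15·1 + 8·1.

-17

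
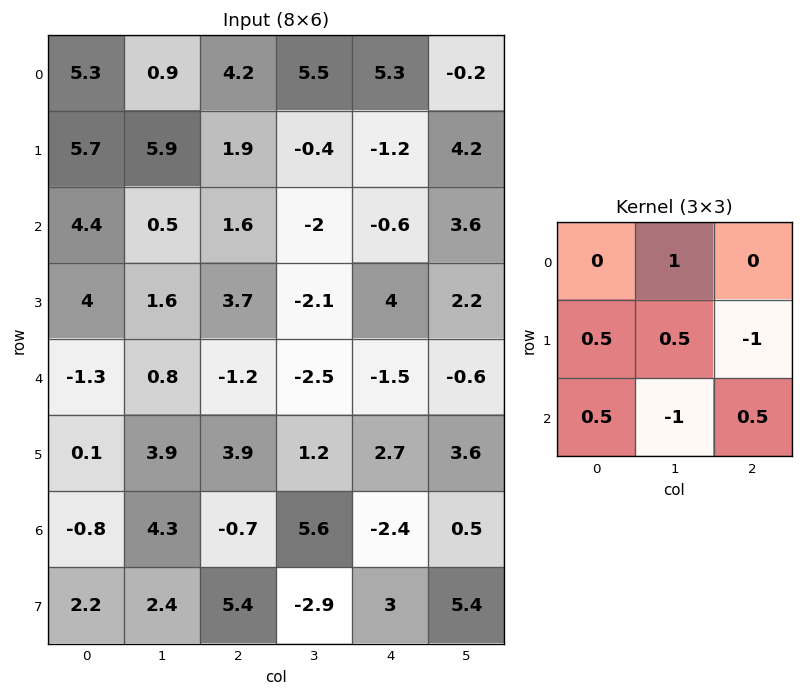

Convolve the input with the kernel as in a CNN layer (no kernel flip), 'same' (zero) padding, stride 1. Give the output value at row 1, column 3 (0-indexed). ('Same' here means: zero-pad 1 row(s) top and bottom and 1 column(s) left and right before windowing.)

The receptive field on the zero-padded input at this output position is [4.2 5.5 5.3 / 1.9 -0.4 -1.2 / 1.6 -2 -0.6]. Elementwise product with the kernel and sum: 5.5·1 + 1.9·0.5 + -0.4·0.5 + -1.2·-1 + 1.6·0.5 + -2·-1 + -0.6·0.5.

9.95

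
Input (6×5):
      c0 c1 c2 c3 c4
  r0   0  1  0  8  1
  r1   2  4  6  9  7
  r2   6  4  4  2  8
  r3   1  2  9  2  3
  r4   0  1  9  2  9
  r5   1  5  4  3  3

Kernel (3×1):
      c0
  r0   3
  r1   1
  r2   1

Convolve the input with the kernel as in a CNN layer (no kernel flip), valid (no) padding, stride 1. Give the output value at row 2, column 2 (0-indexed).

30

The receptive field on the input at this output position is [4 / 9 / 9]. Elementwise product with the kernel and sum: 4·3 + 9·1 + 9·1.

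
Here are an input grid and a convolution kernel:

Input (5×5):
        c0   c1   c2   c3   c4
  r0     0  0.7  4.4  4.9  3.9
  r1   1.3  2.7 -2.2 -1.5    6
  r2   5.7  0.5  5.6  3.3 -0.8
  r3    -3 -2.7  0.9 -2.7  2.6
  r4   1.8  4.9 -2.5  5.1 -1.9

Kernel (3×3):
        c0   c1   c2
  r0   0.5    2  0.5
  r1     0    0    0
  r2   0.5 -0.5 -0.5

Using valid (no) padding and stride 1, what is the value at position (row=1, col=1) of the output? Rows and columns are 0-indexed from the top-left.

The receptive field on the input at this output position is [2.7 -2.2 -1.5 / 0.5 5.6 3.3 / -2.7 0.9 -2.7]. Elementwise product with the kernel and sum: 2.7·0.5 + -2.2·2 + -1.5·0.5 + -2.7·0.5 + 0.9·-0.5 + -2.7·-0.5.

-4.25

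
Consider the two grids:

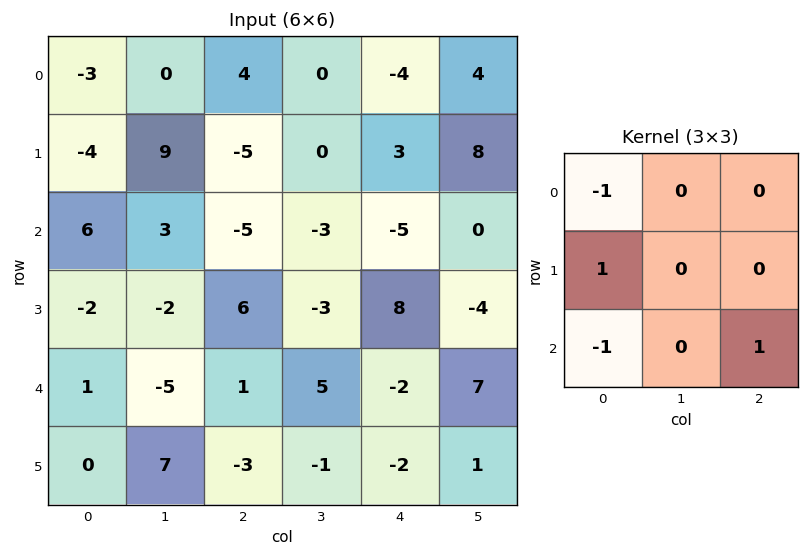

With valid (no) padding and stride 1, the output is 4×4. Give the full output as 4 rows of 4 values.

Output[0,0]: The receptive field on the input at this output position is [-3 0 4 / -4 9 -5 / 6 3 -5]. Elementwise product with the kernel and sum: -3·-1 + -4·1 + 6·-1 + -5·1.

-12 3 -9 3
18 -7 2 -4
-8 5 8 2
0 -11 -4 10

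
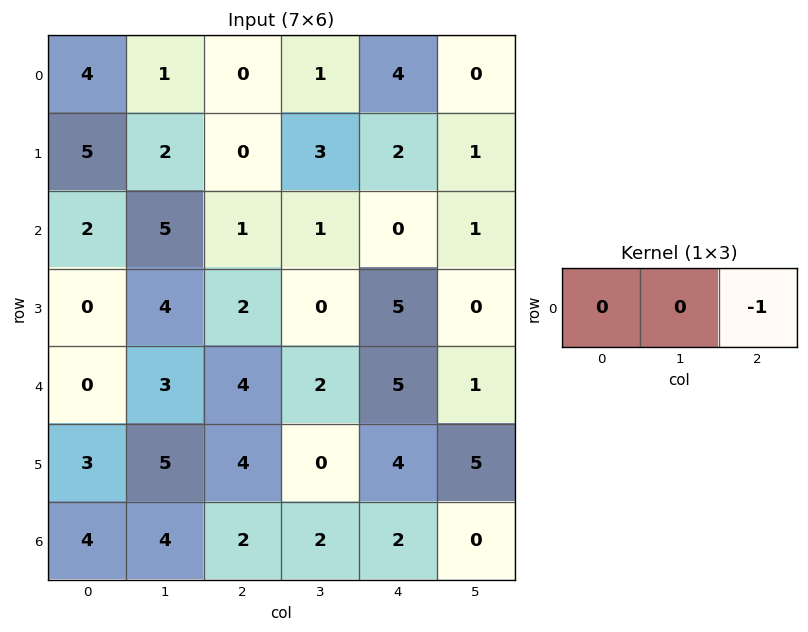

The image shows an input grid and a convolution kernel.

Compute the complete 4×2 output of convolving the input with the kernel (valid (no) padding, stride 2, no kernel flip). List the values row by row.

Output[0,0]: The receptive field on the input at this output position is [4 1 0]. Elementwise product with the kernel and sum: 0·-1.

0 -4
-1 0
-4 -5
-2 -2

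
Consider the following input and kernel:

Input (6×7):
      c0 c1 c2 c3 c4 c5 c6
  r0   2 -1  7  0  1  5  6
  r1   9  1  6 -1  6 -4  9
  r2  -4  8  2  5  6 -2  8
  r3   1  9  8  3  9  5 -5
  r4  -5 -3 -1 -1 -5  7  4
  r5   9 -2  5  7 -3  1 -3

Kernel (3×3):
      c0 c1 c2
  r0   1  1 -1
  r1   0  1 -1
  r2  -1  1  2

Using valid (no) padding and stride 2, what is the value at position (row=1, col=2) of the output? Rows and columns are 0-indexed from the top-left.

The receptive field on the input at this output position is [6 -2 8 / 9 5 -5 / -5 7 4]. Elementwise product with the kernel and sum: 6·1 + -2·1 + 8·-1 + 5·1 + -5·-1 + -5·-1 + 7·1 + 4·2.

26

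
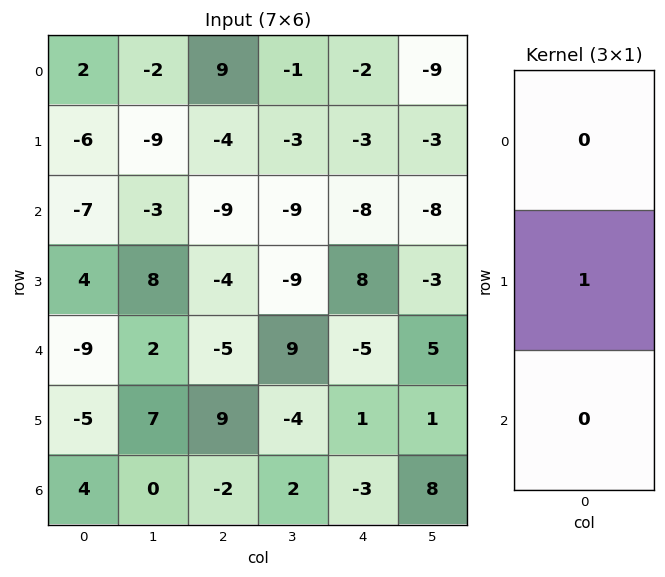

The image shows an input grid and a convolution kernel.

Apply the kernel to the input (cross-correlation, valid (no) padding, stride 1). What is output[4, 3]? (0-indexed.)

The receptive field on the input at this output position is [9 / -4 / 2]. Elementwise product with the kernel and sum: -4·1.

-4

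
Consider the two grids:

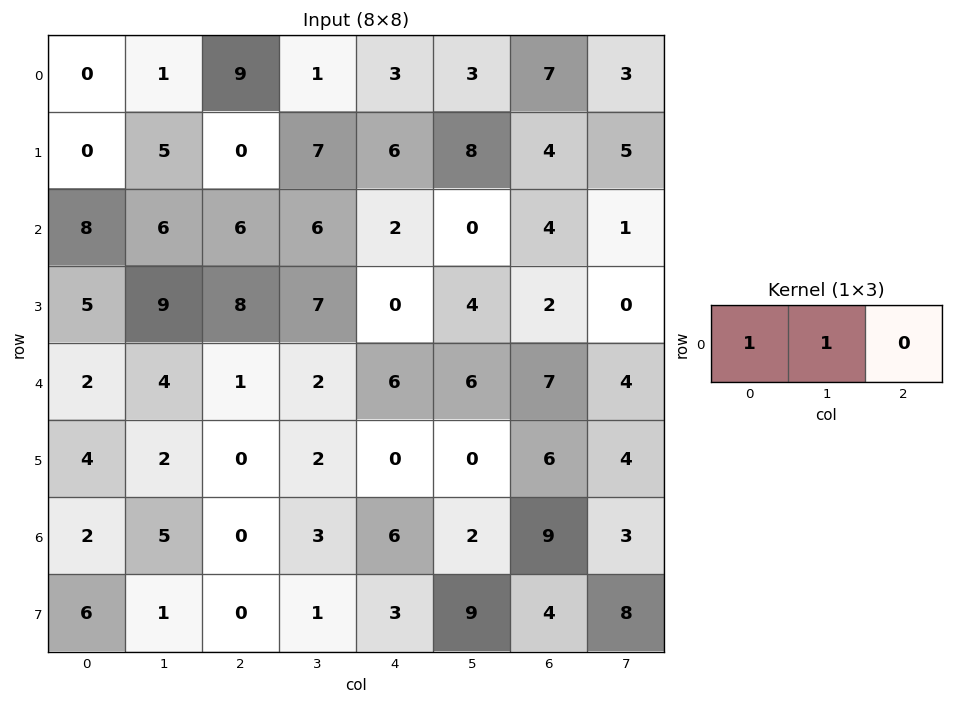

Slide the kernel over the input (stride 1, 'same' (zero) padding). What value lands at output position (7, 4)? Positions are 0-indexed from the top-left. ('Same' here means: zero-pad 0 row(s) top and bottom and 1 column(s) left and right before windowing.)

4

The receptive field on the zero-padded input at this output position is [1 3 9]. Elementwise product with the kernel and sum: 1·1 + 3·1.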